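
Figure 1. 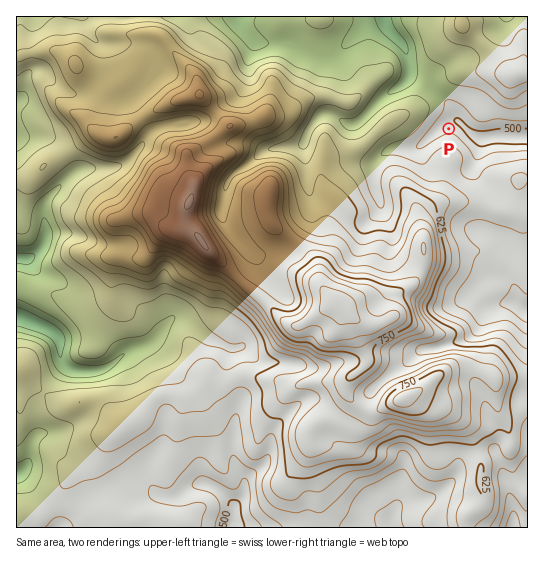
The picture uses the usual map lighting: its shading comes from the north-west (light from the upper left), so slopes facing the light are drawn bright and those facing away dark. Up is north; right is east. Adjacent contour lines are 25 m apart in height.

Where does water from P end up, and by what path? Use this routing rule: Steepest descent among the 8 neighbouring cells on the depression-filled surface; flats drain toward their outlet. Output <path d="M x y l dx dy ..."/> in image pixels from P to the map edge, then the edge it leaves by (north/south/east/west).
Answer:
<path d="M449 129l0-3 4-4 6 0 14 13 6 3 10 0 1-1 37 0"/>
exit: east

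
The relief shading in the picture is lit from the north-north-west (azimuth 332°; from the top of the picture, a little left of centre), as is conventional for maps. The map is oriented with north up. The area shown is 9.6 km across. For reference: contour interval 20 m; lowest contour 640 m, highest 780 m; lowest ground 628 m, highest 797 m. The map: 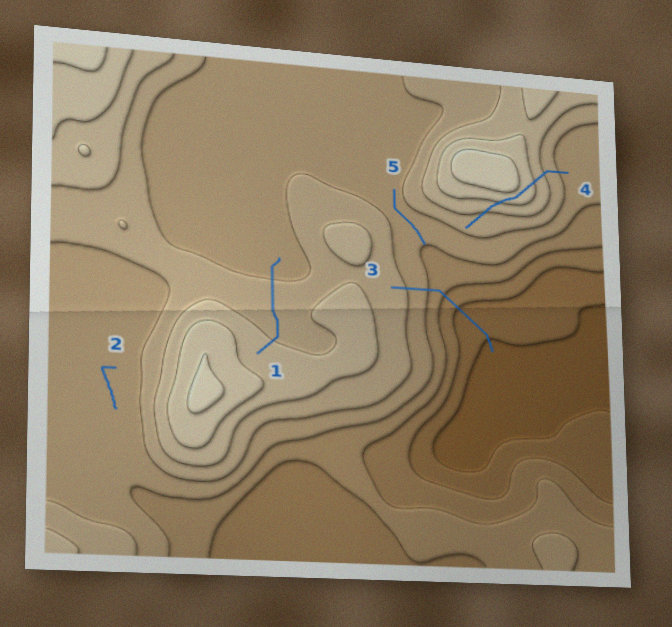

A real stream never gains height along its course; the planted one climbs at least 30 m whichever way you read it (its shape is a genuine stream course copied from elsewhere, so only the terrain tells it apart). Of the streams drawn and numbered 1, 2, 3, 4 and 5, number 4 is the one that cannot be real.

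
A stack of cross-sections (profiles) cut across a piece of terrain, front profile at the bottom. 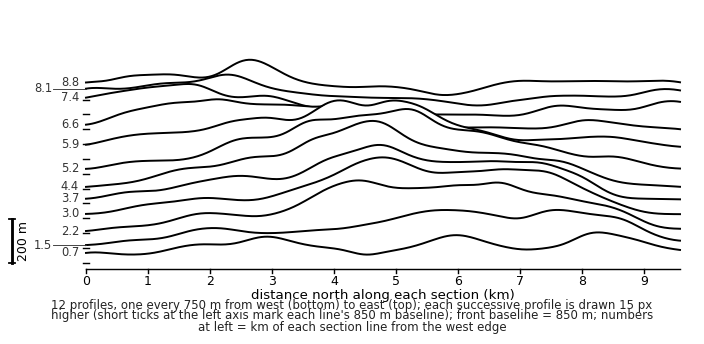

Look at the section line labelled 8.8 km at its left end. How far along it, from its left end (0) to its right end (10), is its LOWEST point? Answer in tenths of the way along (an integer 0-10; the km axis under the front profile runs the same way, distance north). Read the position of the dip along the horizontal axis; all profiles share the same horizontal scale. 6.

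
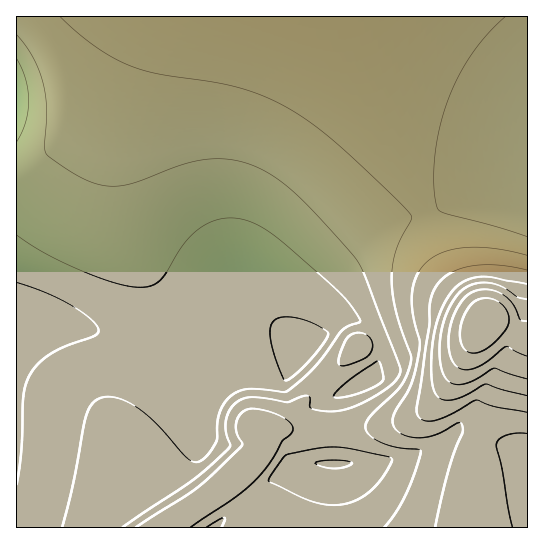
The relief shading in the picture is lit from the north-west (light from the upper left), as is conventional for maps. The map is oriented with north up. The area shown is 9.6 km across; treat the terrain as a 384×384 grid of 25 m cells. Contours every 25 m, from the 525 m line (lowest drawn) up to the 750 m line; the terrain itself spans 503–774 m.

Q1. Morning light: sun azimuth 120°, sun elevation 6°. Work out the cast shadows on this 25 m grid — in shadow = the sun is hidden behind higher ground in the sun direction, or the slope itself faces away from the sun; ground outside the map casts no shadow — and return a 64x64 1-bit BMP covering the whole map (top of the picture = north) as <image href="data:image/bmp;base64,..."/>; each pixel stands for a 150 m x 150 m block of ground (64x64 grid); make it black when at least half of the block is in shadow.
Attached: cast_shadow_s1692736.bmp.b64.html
<image width="64" height="64" href="data:image/bmp;base64,Qk0+AgAAAAAAAD4AAAAoAAAAQAAAAEAAAAABAAEAAAAAAAACAAATCwAAEwsAAAIAAAAAAAAA////AAAAAAAABwAAAAAAAAADwAAAAAAAAAHgAAAAAAAAAHAAAAAAAAAAPAAAAAAAAAAfAAAAAAAAAA+AAAAAAAAAB8AAAAAAAAAD4AAAAAAAAAHwAAAAAAAAAPAAAAAAAAAAQAAAAAAAAABgAAAAAAAAAOAAAAAAAAAA8AAAAAAAAADwAAAAAAAAAHgAH8AAAAAAAGA/4AAAAAAAcB/wAAAAAAA4D/AAAAAAABwH+AAAAAAADgf4AAAAAAAHA/wAAAAAAAeD/gAAAAAAA8P+AAAAAAABw/8AAAAAAAAB/wAAAAAAAAH/gAAAAAAAAf+AAAAAAAAA/8AAAAAAAAD/4AAAAAAAAH/AAAAAAAAAHAAAAAAAAAAAAAAAAAAAAAAAAAAAAAAAAAAAAAAAAAAAAAAAAAAAAAAAAAAAAAAAAAAAAAAAAAAAAAAAAAAAAAAAAAAAAAAAAAAAAAAAAAAAAAAAAAAAAAAAAAAAAAAAAAAAAAAAAAAAAAAAAAAAAAAAAAAAAAAAAAAAAAAAAAAAAAAAAAAAAAAAAAAAAAAAAAAAAAAAAAAAAAAAAAAAAAAAAAAAAAAAAAAAAAAAAAAAAAAAAAAAAAAAAAAAAAAAAAAAAAAAAAAAAAAAAAAAAAAAAAAAAAAAAAAAAAAAAAAAAAAAAAAAAAAAAAAAAAAAAAAAAAAAAAAAAA=="/>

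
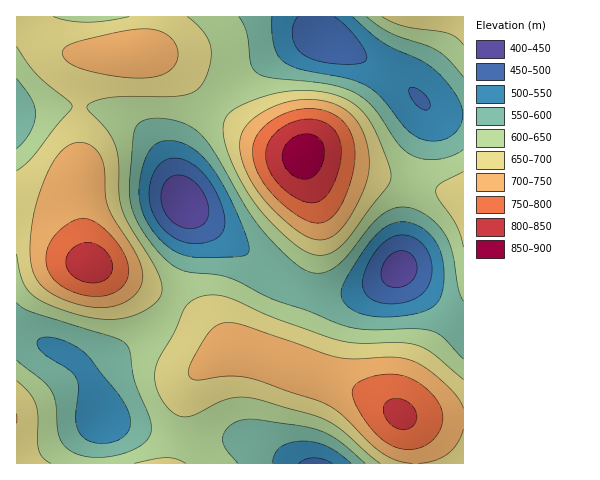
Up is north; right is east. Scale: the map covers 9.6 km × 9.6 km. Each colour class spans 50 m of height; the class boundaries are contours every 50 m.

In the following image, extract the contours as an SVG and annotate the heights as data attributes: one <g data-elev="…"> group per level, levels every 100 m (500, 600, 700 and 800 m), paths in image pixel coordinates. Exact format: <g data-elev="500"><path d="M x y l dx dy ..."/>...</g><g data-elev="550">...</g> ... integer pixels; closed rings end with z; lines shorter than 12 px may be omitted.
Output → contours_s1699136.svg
<g data-elev="500"><path d="M299 463l7-4 8-1 9 1 9 4"/><path d="M385 304l-13-4-8-8-1-11 3-12 9-17 11-12 13-5 13 2 11 7 7 12 2 14-2 13-7 10-10 7-14 3z"/><path d="M188 243l-13-5-11-8-9-12-5-14-1-15 4-15 7-10 9-5 7-1 9 2 8 4 8 7 14 19 9 23 0 15-6 9-14 6z"/><path d="M425 110l-6-3-6-6-4-9 1-4 8 1 9 8 3 9-2 3z"/><path d="M334 17l14 11 13 17 6 11-1 4-2 2-11 2-21-1-17-3-11-5-8-8-3-9 0-12 5-9"/></g><g data-elev="600"><path d="M238 463l-13-16-2-6 0-6 4-6 5-5 9-4 9-1 51 7 20 5 19 10 25 22"/><path d="M463 359l-19-21-12-7-18-2-46 1-19-3-43-17-34-11-42-21-14-3-29-3-14-7-13-11-13-17-10-16-6-14-2-25 4-44 3-11 3-4 6-3 16-2 20 4 16 9 16 18 32 57 15 22 31 32 10 8 10 4 12 1 14-8 12-11 25-32 14-11 8-3 8-1 8 1 9 4 16 12 11 15 5 17 6 34 4 11"/><path d="M17 303l5 5 10 4 81 25 12 6 5 8 5 32 16 38 0 10-2 7-6 6-7 5-24 7-22 1-10-2-9-4-7-6-5-8-3-34-4-12-9-10-26-21"/><path d="M463 150l-10 5-13 4-13 0-11-2-9-4-7-7-26-37-9-9-10-7-26-9-57-6-14-4-4-4-3-6-4-31-8-16"/><path d="M17 78l15 21 4 14-2 10-4 9-6 9-7 8"/><path d="M367 17l12 10 12 6 36 13 11 5 11 9 14 17"/></g><g data-elev="700"><path d="M418 463l17-3 13-7 10-10 5-14"/><path d="M463 408l-6-11-12-13-18-15-15-8-19-4-39 2-18-2-101-34-13 0-9 6-9 10-13 24-3 11 2 4 4 2 7 0 26-4 18 1 15 4 63 22 18 11 28 28 13 11 15 7 16 3"/><path d="M92 307l20 0 17-7 11-12 2-7 1-8-3-9-4-11-22-33-6-13-3-12-1-27-3-11-4-6-6-5-6-3-7-1-9 3-8 7-8 10-8 16-7 21-5 17-3 22 0 19 5 19 4 7 7 6 21 12z"/><path d="M315 239l10 1 8-4 8-7 9-12 10-18 7-18 2-14 0-14-3-13-5-11-6-10-8-8-11-6-11-4-13-2-14 1-24 6-22 13-6 7-4 7-2 8 0 10 3 11 5 13 17 26 29 27 12 8z"/><path d="M123 77l28 0 10-2 8-4 5-5 4-9 0-8-4-8-7-6-8-4-11-2-11 0-57 12-12 4-5 5-1 4 2 5 12 8 20 6z"/></g><g data-elev="800"><path d="M401 430l8-1 5-4 3-6-1-7-4-6-6-5-8-3-7 1-7 6 0 9 7 11z"/><path d="M88 283l9 0 8-3 6-6 2-7-2-8-6-8-8-6-9-2-8 1-7 4-5 7-2 7 1 7 4 6 7 5z"/><path d="M306 202l12 0 10-8 9-18 4-21-1-14-6-11-9-8-13-3-17 2-14 8-11 11-4 13 2 14 9 15 14 13z"/></g>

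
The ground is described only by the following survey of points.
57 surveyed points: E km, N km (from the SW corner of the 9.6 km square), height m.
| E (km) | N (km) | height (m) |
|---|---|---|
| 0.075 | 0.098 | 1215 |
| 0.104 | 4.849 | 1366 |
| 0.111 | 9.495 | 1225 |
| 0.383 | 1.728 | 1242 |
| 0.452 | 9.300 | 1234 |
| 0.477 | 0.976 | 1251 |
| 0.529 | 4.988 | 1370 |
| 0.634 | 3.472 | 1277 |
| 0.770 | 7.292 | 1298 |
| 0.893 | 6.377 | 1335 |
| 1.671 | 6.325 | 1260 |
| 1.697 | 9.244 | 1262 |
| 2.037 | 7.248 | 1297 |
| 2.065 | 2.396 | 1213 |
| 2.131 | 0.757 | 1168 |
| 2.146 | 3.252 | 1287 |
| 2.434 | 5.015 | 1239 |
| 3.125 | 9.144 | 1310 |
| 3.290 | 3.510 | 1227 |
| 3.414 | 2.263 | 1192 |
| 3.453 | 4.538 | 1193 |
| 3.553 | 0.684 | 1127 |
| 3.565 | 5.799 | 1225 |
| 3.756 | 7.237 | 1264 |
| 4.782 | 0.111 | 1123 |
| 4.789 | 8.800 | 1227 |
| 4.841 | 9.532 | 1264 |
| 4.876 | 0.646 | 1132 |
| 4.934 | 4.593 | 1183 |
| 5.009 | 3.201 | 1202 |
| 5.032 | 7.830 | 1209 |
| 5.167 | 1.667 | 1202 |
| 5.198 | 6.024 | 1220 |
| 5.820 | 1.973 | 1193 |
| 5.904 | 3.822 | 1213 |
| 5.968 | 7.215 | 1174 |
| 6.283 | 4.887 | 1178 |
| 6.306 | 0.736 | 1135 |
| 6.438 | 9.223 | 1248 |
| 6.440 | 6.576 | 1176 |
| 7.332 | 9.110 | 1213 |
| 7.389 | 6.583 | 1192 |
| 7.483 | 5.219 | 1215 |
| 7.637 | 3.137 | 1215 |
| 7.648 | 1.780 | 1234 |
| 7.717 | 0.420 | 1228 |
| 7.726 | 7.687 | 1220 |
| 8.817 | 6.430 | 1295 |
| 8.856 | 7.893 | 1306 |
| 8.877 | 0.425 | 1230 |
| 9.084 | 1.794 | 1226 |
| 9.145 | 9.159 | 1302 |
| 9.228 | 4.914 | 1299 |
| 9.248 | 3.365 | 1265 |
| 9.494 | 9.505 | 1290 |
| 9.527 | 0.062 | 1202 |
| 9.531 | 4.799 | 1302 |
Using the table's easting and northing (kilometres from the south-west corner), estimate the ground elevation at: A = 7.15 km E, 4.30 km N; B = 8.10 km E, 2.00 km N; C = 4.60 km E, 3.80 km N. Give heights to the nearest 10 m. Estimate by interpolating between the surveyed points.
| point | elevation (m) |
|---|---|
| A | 1220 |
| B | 1250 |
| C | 1190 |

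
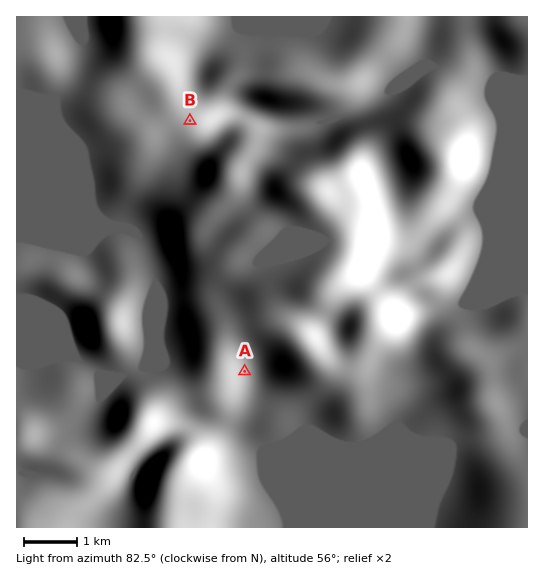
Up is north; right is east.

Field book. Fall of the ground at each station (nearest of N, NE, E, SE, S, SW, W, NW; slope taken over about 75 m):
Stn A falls SE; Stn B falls NE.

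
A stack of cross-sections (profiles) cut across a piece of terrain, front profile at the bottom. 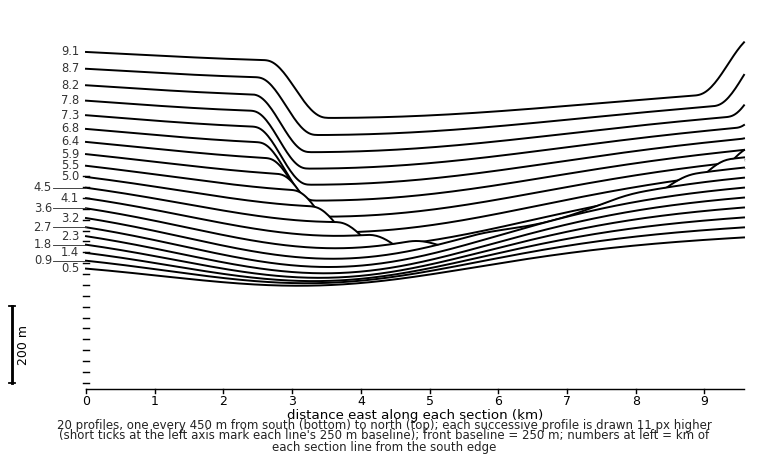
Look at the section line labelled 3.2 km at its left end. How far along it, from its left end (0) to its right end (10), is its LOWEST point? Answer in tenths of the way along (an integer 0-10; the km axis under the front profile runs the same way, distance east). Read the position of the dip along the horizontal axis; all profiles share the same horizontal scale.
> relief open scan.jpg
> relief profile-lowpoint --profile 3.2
4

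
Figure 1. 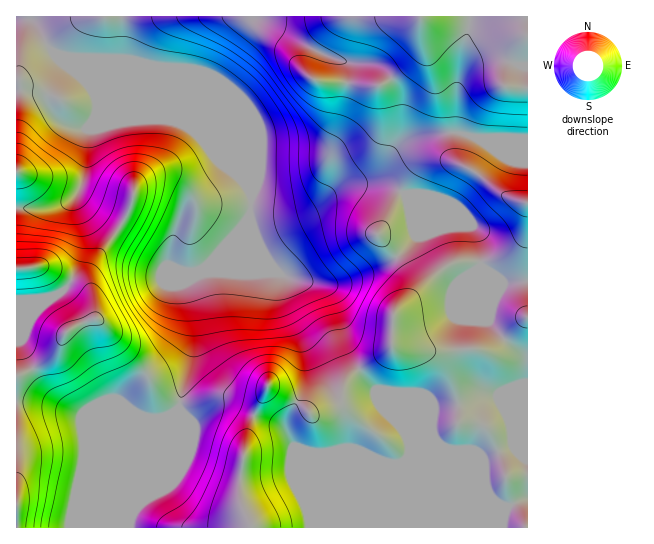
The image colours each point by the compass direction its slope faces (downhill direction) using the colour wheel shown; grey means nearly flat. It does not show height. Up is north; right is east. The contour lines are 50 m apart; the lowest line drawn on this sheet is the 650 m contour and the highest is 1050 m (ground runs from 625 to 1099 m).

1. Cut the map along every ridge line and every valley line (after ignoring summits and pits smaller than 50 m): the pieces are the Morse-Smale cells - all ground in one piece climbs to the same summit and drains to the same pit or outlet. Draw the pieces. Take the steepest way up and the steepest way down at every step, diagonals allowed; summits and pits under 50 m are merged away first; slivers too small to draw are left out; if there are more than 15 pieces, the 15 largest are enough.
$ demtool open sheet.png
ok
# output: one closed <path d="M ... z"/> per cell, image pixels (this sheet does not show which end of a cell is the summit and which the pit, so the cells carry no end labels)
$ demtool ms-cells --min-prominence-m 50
<path d="M527 16l-510 0-1 74 21 1 8 2 3 13 7 11 8 7 11 4 12 0 6-6 4-9 0-16-9-14 8 5 88 36 21 18 7 11 21 18 17 20 3 7-3 15 2 12 9 22 12 19 7 7 11 6 28 5 17 0 51-20 11-7 18-19-7-37-5-8-22-9-35 0 17-3 11-5 25-32 15-7 24-4 24 0 15 6 51-1z"/><path d="M250 217l-38 44-15 10-13 14 5 13 4 23 0 25-2 17-7 19-4 24-7 7-5 12-35 84-4 18 373 1 2-14 4-7-11-4-10-16-37-36-10-6-7-11-34-34-22-9-12-12-18-30-10-40-8-18-11-7-28-5-11-6-11-12-8-14-9-22z"/><path d="M409 199l-2 0 8 39-18 19-16 10-32 13-14 4-16 1 7 3 9 13 8 36 9 22 13 20 12 12 22 9 32 32 4-25 30-3 21-8 11 0 30 35 1-149-27-1-20-15-2-27-8-14z"/><path d="M78 192l-3 10 8 29 0 16-6 20-6 15-9 10-7 4-39 5 0 100 33 3 29 11 63 0 12 4 14-3 13-10 1-13 11-36 1-36-4-23-5-13 11-12-13-2-13-6-4-11-8-9-64-38z"/><path d="M91 85l-2 1 7 11 1 10-9 24-1 31-3 16-5 13 1 4 17 14 60 36 8 9 4 11 18 7 7 0 9-4 9-7 37-44 3-16-3-10-14-17-24-21-7-11-13-13-16-9z"/><path d="M29 401l-13 1 0 125 113 1 4-19 40-95-14 5-18-4-63 0-24-10z"/><path d="M462 133l-24 0-32 7-13 10-10 17-9 9-11 5-18 4 41 0 13 6 8 8 14 6 50 20 8 14 2 27 22 17 24-2 1-142-18-2-33 2z"/><path d="M497 396l-11 0-21 8-30 3-3 24 5 11 13 9 37 36 5 11 5 5 11 4-4 7-1 13 24 1 1-97z"/><path d="M37 91l-21 0 1 117 34 0 16-5 10-9 8-23 3-40 3-6-10 4-18-5-12-13-6-17z"/><path d="M75 196l-8 7-16 5-35 1 1 91 28-1 10-3 7-4 9-10 6-15 6-20 0-16-7-22z"/>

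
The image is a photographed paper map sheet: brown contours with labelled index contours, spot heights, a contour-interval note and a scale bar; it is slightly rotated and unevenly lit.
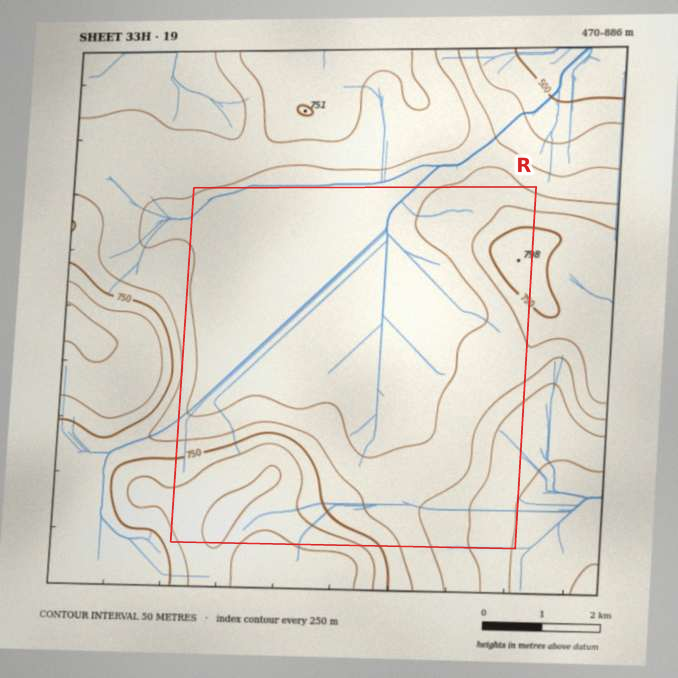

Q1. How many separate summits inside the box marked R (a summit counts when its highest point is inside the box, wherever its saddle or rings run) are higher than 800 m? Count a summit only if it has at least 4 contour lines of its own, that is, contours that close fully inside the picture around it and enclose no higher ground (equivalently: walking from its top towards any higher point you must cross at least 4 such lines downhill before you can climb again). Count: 0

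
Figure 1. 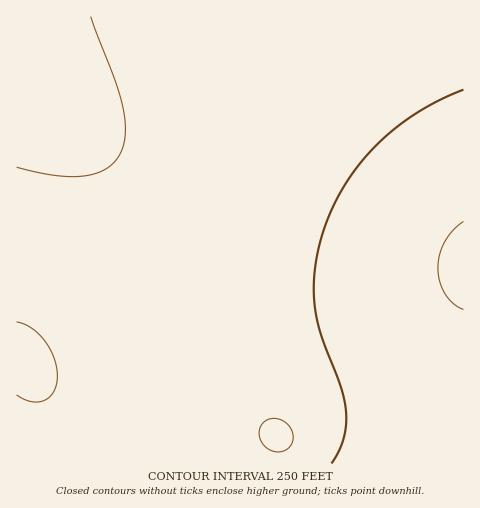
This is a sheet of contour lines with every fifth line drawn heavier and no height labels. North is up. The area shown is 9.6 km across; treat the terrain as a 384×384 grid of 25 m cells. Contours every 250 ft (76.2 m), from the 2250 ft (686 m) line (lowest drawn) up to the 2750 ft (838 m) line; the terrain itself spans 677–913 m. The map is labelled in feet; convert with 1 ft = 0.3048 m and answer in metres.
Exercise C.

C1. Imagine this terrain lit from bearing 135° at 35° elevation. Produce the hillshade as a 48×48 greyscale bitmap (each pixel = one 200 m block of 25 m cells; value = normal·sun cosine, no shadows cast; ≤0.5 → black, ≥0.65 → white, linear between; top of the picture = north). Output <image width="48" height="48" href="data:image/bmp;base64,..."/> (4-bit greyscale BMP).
<image width="48" height="48" href="data:image/bmp;base64,Qk32BAAAAAAAAHYAAAAoAAAAMAAAADAAAAABAAQAAAAAAIAEAAATCwAAEwsAABAAAAAAAAAAAAAAABEREQAiIiIAMzMzAERERABVVVUAZmZmAHd3dwCIiIgAmZmZAKqqqgC7u7sAzMzMAN3d3QDu7u4A////AIiJmYiIiIiIiIh3d3iave7t3LuqmZiIiIiZmZiIiIiIiId3d3eJvN3dzLuqmZiIiImZmZmIiIiIh3d3ZmZom8zMy7qqmYiIiJmaqpmYiIiId3d2ZVVWeau7u6qpmYiIiJmquqmYiIiId3dmZVRFaJqqqqqZmIiHeJq7u6mYiIiHd3dmVURFZ4maqqmZmIh3d5rMy6qYiIiHd3dmZVRVZ3iZmZmZiId2ZqvNy6qYiIiHd3dmZVVVZ3iJmZmYiId2VZvdy6mYiIiHd3d2ZmVmZ3iImZmYiIdmVJrMy6mYiIiHd3d3ZmZmd3iIiZiIiIdmVIm7uqmIiIiId3d3dmZ3d4iIiIiIiId2VGeaqpmIiIiId3d3d3d3eIiIiIiIiId2VFaJmZiIiIiIh3d3d3d3iIiIiIiIiId2ZVZ4mYiIiIiIiHd3d3d4iIiIiIiIiId3ZlZ4iIiIiIiIiIiIiIiIiIiImZmIiIh3dmZ4iIiIiIiIiIiIiIiIiIiJmZmYiIiHd2d4iIiIiIiIiIiIiIiIiImZmZmZiIiHd3d4iIiIiIiIiIiIiIiIiJmZmZmZmIiId3eIiIiIiIiIiIiIiIiIiJmZmZmZmZiIh3iIiIiIiIiIiIiIiIiIiZmZmZmZmZmIiIiIiIiIiIiIiIiIiIiImZmZmZmZmZmYiIiIiIiIiIiIiIiIiIiJmZmZmZmZmZmZiIiIiIiIiIiIiIiIiIiJmZmZmZqqqZmZmYiIiIiIiIiIiIiIiIiJmZmZmaqqqqmZmYiIiIiIiIiIiIiIiIiZmZmZmqqqqqqZmYiIiIiIiIiIiIiIiIiZmZmZmqqqqqqqmYiIiIiIiIiIiIiIiIiZmZmZmqqqqqqqqYiIiIiImZiIiIiIiIiJmZmZmqqqqqqqqoiIiImZmZmYiIiIiIiJmZmZmqqqqqqqqoiIiZmZmZmYiIiIiIiJmZmZmqqqqqqqqoiImZmZmZmZiIiIiIiImZmZmaqqqqqqqoiZmZmZmZmYiIiIiIiImZmZmaqqqqqqqomZmZmZmZmYiIiIiIiIiZmZmZqqqqqqqomZmqqpmZmYiIiIiIiIiZmZmZmqqqqqqpmZqqqpmZmIiIiIiIiIiJmZmZmaqqqqqpmaqqqpmZmIiIiIiIiIiImZmZmZmqqqqpmqqqqZmZiIiIiIiIiIiIiZmZmZmZqqqpmqqqqZmYiIiIiIiIiIiIiJmZmZmZmZmZmqqqmZmIiIiIiIiIiIiIiImZmZmZmZmZmZmZmZiIiIiIiIiIiIiIiIiZmZmZmZmZiZmZmIiIiIiIiIiIiIiIiIiJmZmZmZmYiIiIiIiIiIiIiIiIiIiIiIiIiZmZmZmXd4iIiIiIiIiIiIiIiIiIiIiIiImZmZmXd3iIiIiIiIiIiIiIiIiIiIiIiIiJmZmXd3iIiIiIiIiIiIiIiIiIiIiIiIiIiIiHd3iIiIiIiIiIiIiIiIiIiIiIiIiIiIiHd3iIiIiIiIiIiIiIiIiIiIiIiIiIiIiHd3iIiIiIiIiIiIiIiIiIiIiIiIiIiIiA=="/>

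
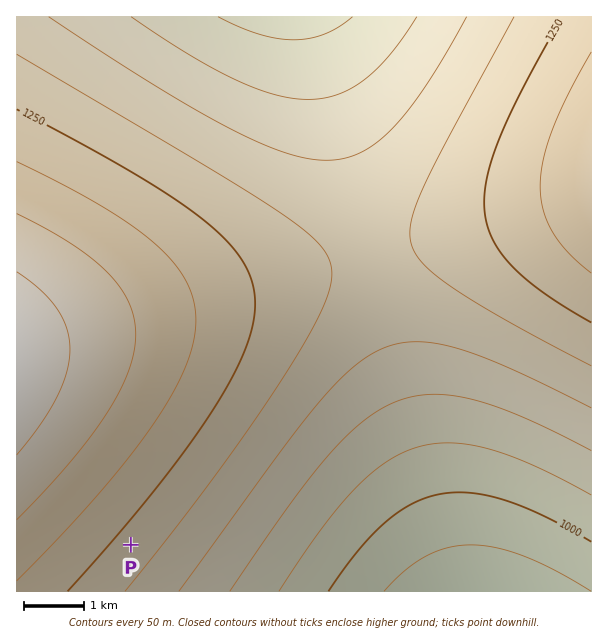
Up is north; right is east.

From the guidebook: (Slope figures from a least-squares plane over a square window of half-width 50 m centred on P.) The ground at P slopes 4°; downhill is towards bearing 130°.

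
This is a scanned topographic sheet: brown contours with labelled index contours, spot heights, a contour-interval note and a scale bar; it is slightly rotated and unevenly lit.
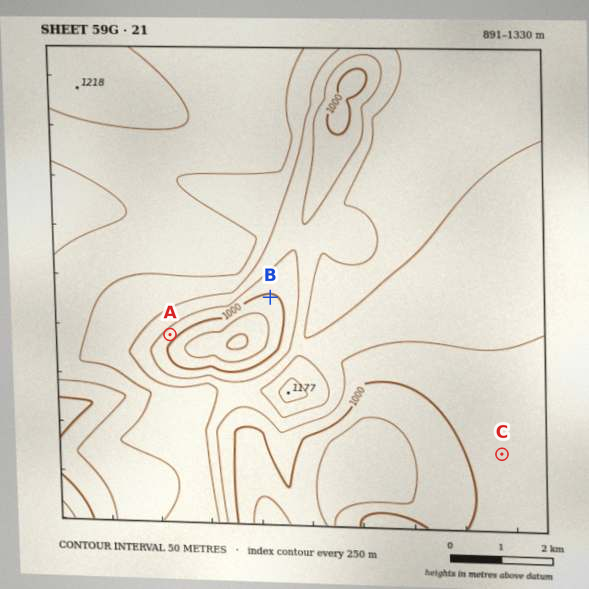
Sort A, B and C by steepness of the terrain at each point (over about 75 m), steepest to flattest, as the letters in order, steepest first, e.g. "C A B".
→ A B C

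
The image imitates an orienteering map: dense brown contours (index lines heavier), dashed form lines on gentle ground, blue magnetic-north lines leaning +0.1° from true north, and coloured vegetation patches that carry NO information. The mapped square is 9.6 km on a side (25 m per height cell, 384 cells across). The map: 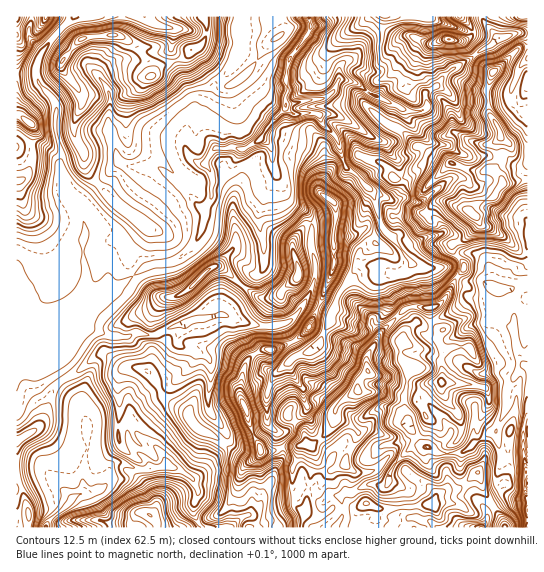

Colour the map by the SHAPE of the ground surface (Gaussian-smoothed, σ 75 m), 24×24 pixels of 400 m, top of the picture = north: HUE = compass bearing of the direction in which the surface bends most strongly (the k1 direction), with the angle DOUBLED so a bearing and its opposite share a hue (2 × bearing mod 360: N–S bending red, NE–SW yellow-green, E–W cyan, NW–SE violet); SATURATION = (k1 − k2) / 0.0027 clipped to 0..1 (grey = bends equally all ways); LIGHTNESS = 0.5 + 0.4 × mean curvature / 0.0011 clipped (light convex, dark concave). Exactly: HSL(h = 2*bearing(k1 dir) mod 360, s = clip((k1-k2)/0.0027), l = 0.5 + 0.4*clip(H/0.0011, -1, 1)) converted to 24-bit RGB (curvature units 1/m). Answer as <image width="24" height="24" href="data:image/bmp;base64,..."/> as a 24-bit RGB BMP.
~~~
<image width="24" height="24" href="data:image/bmp;base64,Qk32BgAAAAAAADYAAAAoAAAAGAAAABgAAAABABgAAAAAAMAGAAATCwAAEwsAAAAAAAAAAAAA2sOIDzp7TdfMb3XYjGfSxaLQpcmRVqqlZCWZ2V95R51hcFaNdTp9uteJcmyQZGSTkJZydXyamlmAsodRjkJaMHbDcPCpbQDepsVwgk6MT39HSWs1MW46oate05qftne1KzVgqlRYuJZ0R294w1HKp652iX5kSYhgdsBfe06JmFaNv4+9hnKxlVxUccRFcACGpLlSfGp9hoCJe3qJVXdxYZI2aYswhjMudkA8Qlts55CTV40zGblYoYdceJ1md7eqnFfBLX+Mk8atXEaXdF254K6rO0aEHQC1p4xOV31ad4SBdm6DrVGDcbKRkVuVfl95l5BzQJiLdC+X+tfRAS/f0qygUpZ6uKBhPmdFysNUYYVAb2g+qJ0zYrA3wkS/YQC0y4DNg5i2XHODY2R9wbhpg2iDgl5+gG+Mlsm2UTapwkodN/olGkZh2sZq0W+SU6uVnYjESbekjDeHgKxyuqVgQ59mQIB9PgnVYIFes5J+W1p4blt2tLlcbVp+d3+Ug7G2krNoYBRo2/7NCxSA2rm9HEZ815Kby1tlc5EoSnU5QkmYr1tWhcd6jjmNMs6Jmy62cYiEonh6j2B8U0h2qbiGYGWAeKV9W4Z8t2x9FRat8frRGxlsXr9lfSaqWqqr3oO64qS0R4bCNF6otoPEs27EaqjVY1HXXlCffn96cH9xmGqlVEyxiq+jh4q1iaOYbXuUlZBfGz9W9s6vjyorDU0dRb1bUEdqh0yN+ejJZD6tQzNqjKtFlHxVtMk1fzmIdGWHf4B/fn9/bn58Zp+WYqNbg3pVq4xyfmF2iWiHPpukW8if49D74pj/pLUNJVZXVcfB+c2/WTOScVOHgatrW5y1nNiObk59hXCJgX5/foB9fYCAZ391rlmkrUx7r65HTnU+aH9faIdfWmcuY1MFGC4F/8zWCGCSZ0cxj9ZM8mHKQoKAerFKgLljmWg8f2t/gneCgH2Bg39/eoB8eIF6Wn1wdlOr2ZbP4pTcNYRMX3BbdkZ6ppjW3KynADMi/305MbrEWM+SaT6uwajw4LP2RcszkVVweHSEh3uIf3yAgoJ/hIGAf3uDdoB4RYNpQb1DeDfF/8zuOWyFYN+wLHV+63G1Eaf//7CZDWhHcmlMQXI4aX85LVcx/XCDUI9xe21xhoFrf395foN8gYN/gXmEfXuBi351dn9ZOG41IJg++rHbmVRsOE51r6o0/Iky/7A3I3K+fWBvbZpwekJeeCoeNuwAs0NbdFtYb55fgoNhZ4pneIF9eHmCg3mBh2RtgJ+JgpeaSXlydno9z8WcOjN/cOPR2xe8/vtymDbRSrezjziJhThgJ9pWyFBluUI/V9WmTpO9f6+XbJKjcXGGfnB8imBngLOke4aVind+X2SGVHCPvcmCT1aCOXBbxx5W8eMkSdc3RD6tfzbHj37OsHvMaVymtOG8jKE/SEhjmbN2VWx1fmV7hl5yhrKZgXZygnd4h3p6lHhoSoiQtI1ubnB6SkxtqhvEzP/hxn/eUxdigXgpWZoqKt89hcjArVyE34+kOkxowZeVTGeJh0SEdr5yZ4d3gG9ygX13d4qBdp+aUU6ZmHpxeImGT0d6Keqx7bxvSg4mmiNynNTYNXiw32+mPLY3dlq3p72DcE66tZxpcECRRkSio7+XYlKBhZR1eYeFiYV1mnhYO545VZImv1++iGKYSIRXt85jigPhreDqlC2jsnRnP5yM2VdAk1k+sYxVRZ+0rtFSFGO/1s5mdoRUcVJ7i5lwd3tzeXaAk3h/kHKktoetFW1UjJW6jajCxye/HfA6Vg0OLss7QcKWeEPHgsvduiSfv+eXUT6fpeDEaxqPxnhIsZR8RzaEn4tOVn9GXn1hdXx3gn95iot+tnR5Em8/nZEppzWTnDSKt+vbuiwuiYMhK1kqsGAawHFnp+BvdEVmtLRJYhxNccpxj7u3YimQxpuyto2WTYNxUnhTb5CMkod5naSBHw+N0JxxL5pFNalsxCsSsTqcqcSDKpZ7WC6Jz6d51ck7TmaVbLgicDjToN18YTdNXJWPeKKDxJy0tlbGh6RxPY1nc2uUpo58Ajl2zZ+erod7MXGJpV20pnhsn2VnmotXFVYhK7ut+dLnJIKZ2qFkBEMy9avIaFG9XquScce0f6HAW0u/4rXSYZevUV9/n3yE3VpFAHZq2IislFhvQXdms4KgcXa32qH5xcf4AMVOF1AP+FnD2h3pef2FBHtC3JER96QqpmovczYyhzIs18hIlrhbTVB6e4d5wqmLACp4waY/wnCYe7vGOq+Ge90wHF8W8hMA4M9JjDKgfMIY"/>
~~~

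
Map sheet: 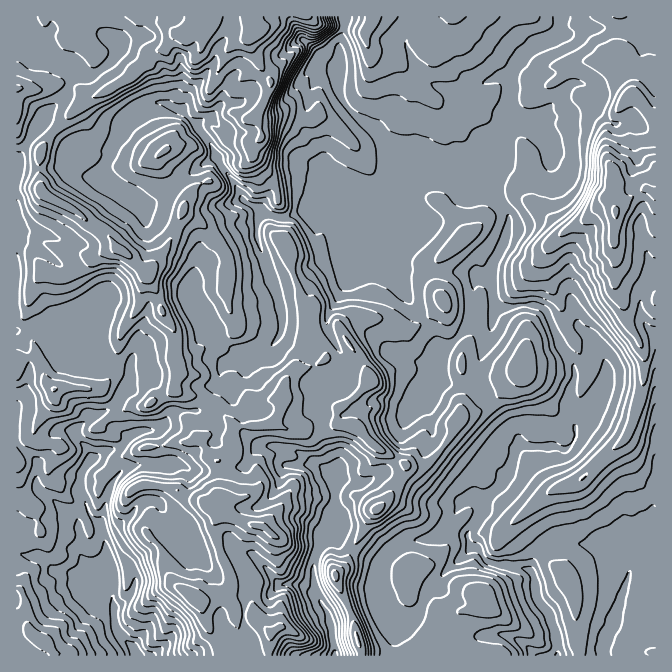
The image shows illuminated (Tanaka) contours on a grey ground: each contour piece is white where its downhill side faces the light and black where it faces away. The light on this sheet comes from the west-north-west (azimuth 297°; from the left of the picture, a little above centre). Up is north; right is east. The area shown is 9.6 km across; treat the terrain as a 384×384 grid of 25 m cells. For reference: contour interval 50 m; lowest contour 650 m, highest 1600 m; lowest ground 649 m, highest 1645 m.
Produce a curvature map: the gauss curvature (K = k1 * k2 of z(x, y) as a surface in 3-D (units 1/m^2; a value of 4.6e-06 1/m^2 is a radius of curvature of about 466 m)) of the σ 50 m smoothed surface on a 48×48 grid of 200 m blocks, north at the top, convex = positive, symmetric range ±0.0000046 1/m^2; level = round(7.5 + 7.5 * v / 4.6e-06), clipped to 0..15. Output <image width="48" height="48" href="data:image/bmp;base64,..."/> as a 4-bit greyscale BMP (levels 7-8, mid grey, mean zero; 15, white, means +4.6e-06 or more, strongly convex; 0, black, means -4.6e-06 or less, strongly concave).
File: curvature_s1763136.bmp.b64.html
<image width="48" height="48" href="data:image/bmp;base64,Qk32BAAAAAAAAHYAAAAoAAAAMAAAADAAAAABAAQAAAAAAIAEAAATCwAAEwsAABAAAAAAAAAAAAAAABEREQAiIiIAMzMzAERERABVVVUAZmZmAHd3dwCIiIgAmZmZAKqqqgC7u7sAzMzMAN3d3QDu7u4A////AHlnt3mah3hnd1L2JrWCaHeHd8t3d3hpiGqXiHhViZV4eJdfkW94h3d3dld6iIiHd3eKd2SXlqZ4hnqofGaIiIh3d5d4aHeId3eGeHqHpod4dmdoiBGYd3d3eZh2h4eHd3d4h4RVSI5mdnjIpxiHh3d3mYiWh4d3iJh4iHqcfId2iKYIP5qHh3h4m3d5iId3iIiHeIh4doiHeGiYX+iHiZg4aXa4iId4eGhod3d3V4iHh2ZnBECYeYd4Q4dUiHd4d3iHeHd5V4h3eI73ZoV4d3iJm5d3h3iHiIiHiZeOh3h4iYmHp5UHiHdoSIeIh3h4eIZ3c4cHh3h5N4VXeZfud2d6eXd4h3d4eHl3aEqZl1i3eHeYdnPOd5l4h4h3d3d4eEp5uJX6N3aJeZWZdneHR4eHhnd4iJeId4eHZ4RoeWw0eKeJeIZ4R3h3eYh2d5eId7lneodzWpmYhnmFmKhIDzeId4eXeHd3aEded4RfZJRoiId2iLivRXd4h4hniYdoh3lme4d2l4l3dYeXdWc42IhXiHiIh4h4iXdXeHZ4aHd4h4h3d3lZmHadeIh3eHiHeIZae1Y9ykh3h4Z4d3Z5iIiLVXiGaIeHeJnYaaZ4ZZVniHinh3ZEeId1h2iHaIeIeGeYaXeHh2iJeIiJh4f9WHeFd3iYhneJZqV4iId4iLeIiHh3d3eWR3d6d4mYh4eKVnd4iISIeXd4h4l2indrh3h6d3iHdniYdoh4iHmIhXh0d3iHd4h4iIhneIiImYiHqVeHiHh5hYeIx3eHZ9d3d3hmeIiYZ3h4Z4d3h3d3uoiId3eHcXaId1eniGeld3d3eWiHd4l1KJeHd4eHx5h3iHrHd1WJWHeIeoeIiJqVKad5eHd2iKd3iHqXd3mGiYiXh5mIZqx8qYh4h3hmd4d3d3Rnh3iHd4h3d4l3ekdSh3eHh3d3h4eHd3d4h2l4iHd4d2eHeGu2ZniHiIiZZ4eHd3eId3iJeHioh5d4iGd7h3h3eH3nd4h3iIiJl4iIh3eHd4aIdndohlR3hzY3d4d3eIh3iHmFZGh3t4Z4iHh3h/eGktkah3d4d3h4eFh3eWaamE93iHeHeHVX6Gt3iIeHd3h4eHiHiZpmJ06JiId3dlX8FHR3d3d4d3d3eHd4iKaHaJBpiHdph2dQy0WHh3d3eIeHh3d4iJfJh5+ph3d5qXmefIjIiHh3iHd3d3d3iHnHeBdJh3d4i4wHaviHiHh3d4iIiHiHh2d3h6lEhnh3ebyHhVdmhnh3h3iIeHiHd4VZdqiIh4h3djJ3fnVUl3eHh4iHeHd4eHcol0mIh3eIiKelWCiGmHd3h3h3eHeHd4iadrh2Z6d4h4blmWyod3d4d3d3iIeIh4ho2Hd3eHe3d3Roh2yKeId3d4eIh3d4d4d1R3h3h3iFWV9Fp1h4mIiHd3h4h3d4d3eIeIiIeIeIRYaIVlZktriHd4h4h4h3iHiIiHd4d4iIp7eGe7d9dxuZiHd4h3iHeHd3d4iHh3d4Z4eHd4gI+Ulnd4eIeHeId3iHeA=="/>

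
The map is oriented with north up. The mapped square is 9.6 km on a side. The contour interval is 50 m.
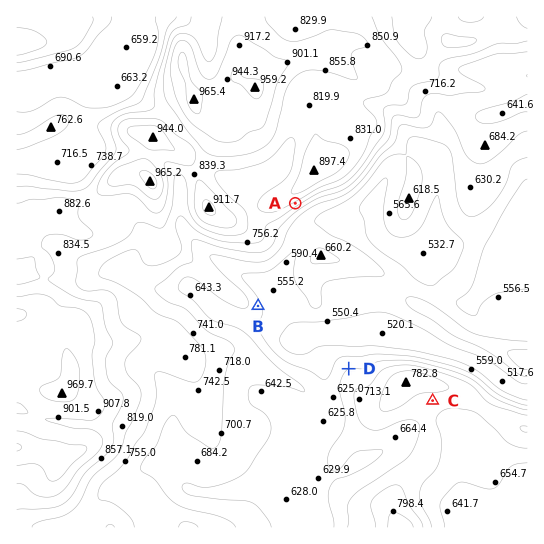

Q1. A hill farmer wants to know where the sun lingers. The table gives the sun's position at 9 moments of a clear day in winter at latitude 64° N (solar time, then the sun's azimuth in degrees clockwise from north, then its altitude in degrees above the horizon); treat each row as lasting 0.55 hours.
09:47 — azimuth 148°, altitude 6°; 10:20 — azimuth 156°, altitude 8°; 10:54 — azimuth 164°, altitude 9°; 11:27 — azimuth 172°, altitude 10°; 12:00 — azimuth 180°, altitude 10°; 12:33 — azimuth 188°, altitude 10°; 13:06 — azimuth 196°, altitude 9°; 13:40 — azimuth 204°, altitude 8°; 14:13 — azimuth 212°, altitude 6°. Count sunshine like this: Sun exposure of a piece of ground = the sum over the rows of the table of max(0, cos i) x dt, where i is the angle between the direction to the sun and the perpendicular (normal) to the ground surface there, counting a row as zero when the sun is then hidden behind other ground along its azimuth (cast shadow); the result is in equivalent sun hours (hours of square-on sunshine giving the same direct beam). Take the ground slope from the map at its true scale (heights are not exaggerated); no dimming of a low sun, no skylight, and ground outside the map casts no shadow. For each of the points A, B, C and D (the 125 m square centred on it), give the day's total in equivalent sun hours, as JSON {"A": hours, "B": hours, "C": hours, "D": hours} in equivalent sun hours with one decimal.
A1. {"A": 2.6, "B": 0.5, "C": 1.3, "D": 0.1}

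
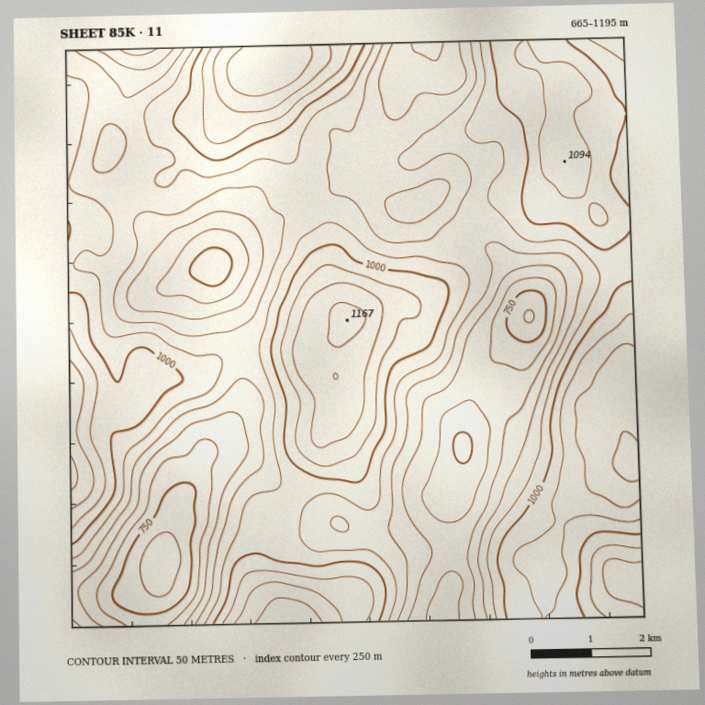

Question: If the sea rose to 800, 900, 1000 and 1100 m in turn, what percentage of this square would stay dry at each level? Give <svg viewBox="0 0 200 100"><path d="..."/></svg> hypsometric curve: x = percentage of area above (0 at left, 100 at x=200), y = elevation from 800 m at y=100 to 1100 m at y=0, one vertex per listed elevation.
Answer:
<svg viewBox="0 0 200 100"><path d="M182 100l-48-33-69-34-47-33"/></svg>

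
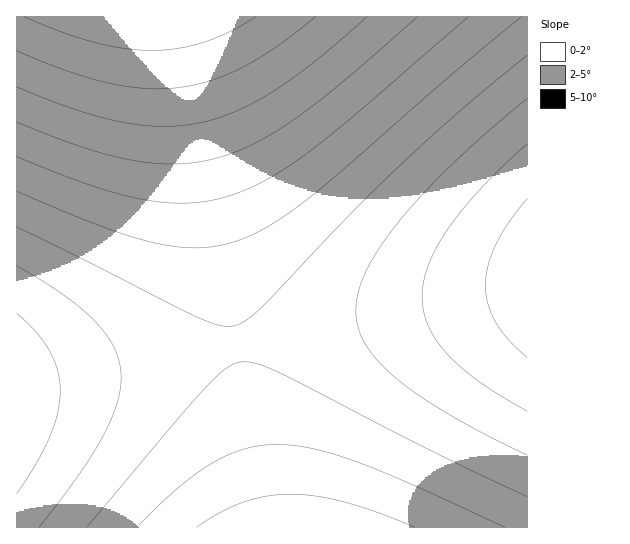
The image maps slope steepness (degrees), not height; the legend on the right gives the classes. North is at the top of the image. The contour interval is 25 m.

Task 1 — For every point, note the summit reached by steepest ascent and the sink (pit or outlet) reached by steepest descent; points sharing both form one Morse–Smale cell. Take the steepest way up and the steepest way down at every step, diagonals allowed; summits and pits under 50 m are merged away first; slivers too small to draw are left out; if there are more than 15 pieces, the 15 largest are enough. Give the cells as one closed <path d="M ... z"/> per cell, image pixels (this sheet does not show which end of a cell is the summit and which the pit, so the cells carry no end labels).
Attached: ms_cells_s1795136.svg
<path d="M527 16l-351 1 61 327 291-54z"/><path d="M175 16l-159 1 1 367 219-41-56-310z"/><path d="M527 291l-290 53 32 182 2 2 256 0z"/><path d="M235 344l-218 40-1 143 254 1-31-175z"/>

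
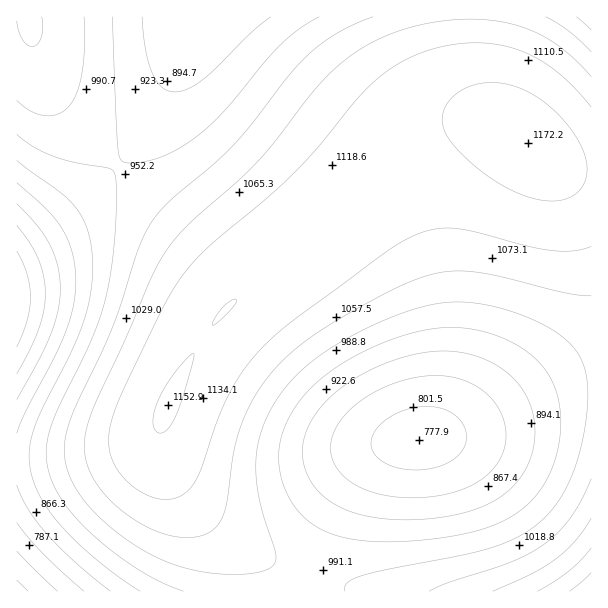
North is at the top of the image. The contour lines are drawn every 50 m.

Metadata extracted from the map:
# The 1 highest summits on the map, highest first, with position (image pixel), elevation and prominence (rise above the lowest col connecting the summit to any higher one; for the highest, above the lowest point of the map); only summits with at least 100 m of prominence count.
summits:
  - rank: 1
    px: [528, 143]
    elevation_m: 1172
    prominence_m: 167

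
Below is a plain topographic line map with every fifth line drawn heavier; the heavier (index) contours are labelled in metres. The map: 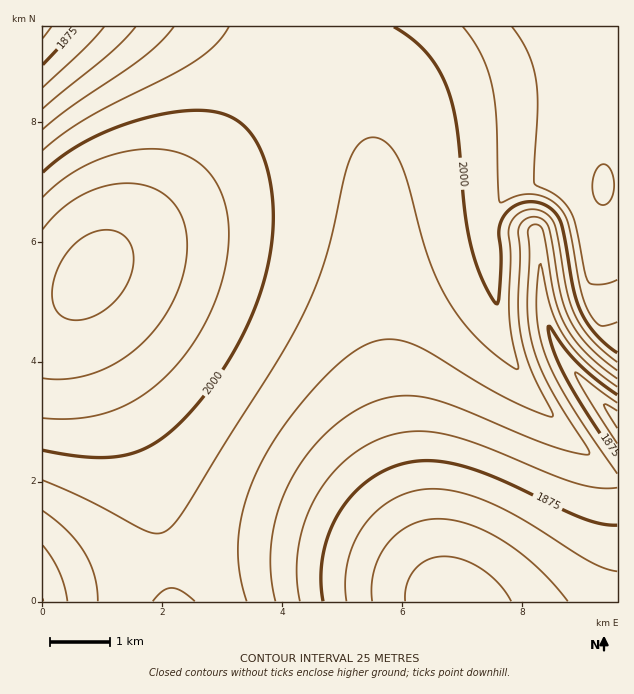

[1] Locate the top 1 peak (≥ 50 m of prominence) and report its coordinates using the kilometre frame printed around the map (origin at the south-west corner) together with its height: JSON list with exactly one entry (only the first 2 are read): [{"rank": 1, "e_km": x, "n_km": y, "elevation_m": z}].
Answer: [{"rank": 1, "e_km": 0.84, "n_km": 5.49, "elevation_m": 2082}]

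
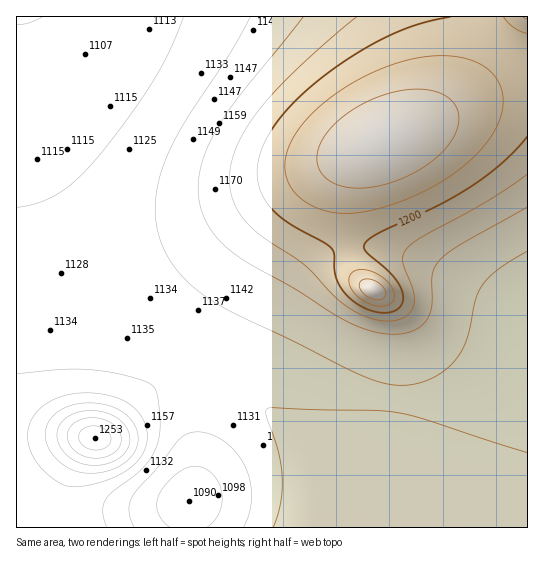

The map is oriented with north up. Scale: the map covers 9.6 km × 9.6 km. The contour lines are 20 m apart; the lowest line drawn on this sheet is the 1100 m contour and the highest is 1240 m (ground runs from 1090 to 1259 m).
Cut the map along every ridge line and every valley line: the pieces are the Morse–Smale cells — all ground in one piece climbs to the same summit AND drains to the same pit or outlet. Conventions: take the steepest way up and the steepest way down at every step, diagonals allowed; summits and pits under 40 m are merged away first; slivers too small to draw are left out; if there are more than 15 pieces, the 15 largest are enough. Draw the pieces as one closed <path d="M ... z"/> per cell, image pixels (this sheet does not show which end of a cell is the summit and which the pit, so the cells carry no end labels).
<path d="M527 16l-507 1 5 113 11 48 16 40 17 29 30 36 42 32 40 21 8 7 6 11 1 121-8 28 1 25 339-1-1-168-28 20-26 12-39 8-35 0-50-10-101-31 9-2 10-10 24-52 13-20 22-19 24-8 23 0 29 6 29 12 70 36 27 8z"/><path d="M19 16l-3 1 0 510 171 1 1-25 8-28-1-121-6-11-8-7-40-21-42-32-30-36-17-29-16-40-11-48z"/><path d="M373 247l-30 1-12 4-13 8-14 14-13 20-24 52-10 10-9 2 101 31 50 10 35 0 39-8 26-12 29-21-1-49-38-13-70-36-17-7z"/>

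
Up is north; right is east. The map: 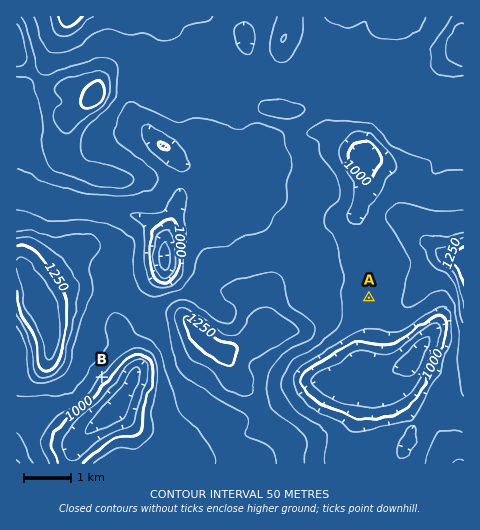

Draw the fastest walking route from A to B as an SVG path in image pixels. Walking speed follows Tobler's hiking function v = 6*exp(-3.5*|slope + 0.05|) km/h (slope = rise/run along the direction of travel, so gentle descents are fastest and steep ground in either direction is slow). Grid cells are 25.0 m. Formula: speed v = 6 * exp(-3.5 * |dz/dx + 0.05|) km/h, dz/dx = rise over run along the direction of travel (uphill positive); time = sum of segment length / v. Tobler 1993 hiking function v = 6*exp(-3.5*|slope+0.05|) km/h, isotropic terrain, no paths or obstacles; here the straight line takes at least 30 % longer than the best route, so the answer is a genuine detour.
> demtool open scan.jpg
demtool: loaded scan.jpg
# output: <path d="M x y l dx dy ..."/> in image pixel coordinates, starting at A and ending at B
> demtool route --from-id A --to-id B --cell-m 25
<path d="M369 298l-163 0-3 1-28 0-7 3-56 56-7 14-2 3-1 2"/>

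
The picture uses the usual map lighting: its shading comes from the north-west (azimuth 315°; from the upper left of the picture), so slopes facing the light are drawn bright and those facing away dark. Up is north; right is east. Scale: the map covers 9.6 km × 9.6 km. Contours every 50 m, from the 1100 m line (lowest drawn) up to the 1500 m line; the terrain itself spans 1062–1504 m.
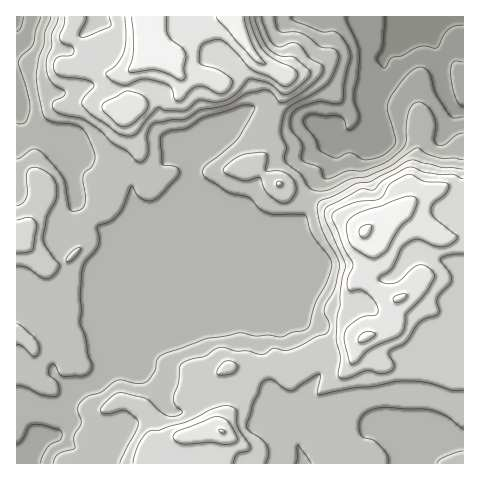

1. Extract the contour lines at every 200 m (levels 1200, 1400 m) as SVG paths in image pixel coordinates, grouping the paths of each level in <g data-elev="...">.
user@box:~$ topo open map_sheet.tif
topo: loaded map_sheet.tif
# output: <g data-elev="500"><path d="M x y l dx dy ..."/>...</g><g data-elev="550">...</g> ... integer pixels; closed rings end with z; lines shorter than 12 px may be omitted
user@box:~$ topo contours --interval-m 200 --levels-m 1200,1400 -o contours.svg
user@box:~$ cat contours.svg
<g data-elev="1200"><path d="M17 444l5-4 6-13 4-2 13 0 16 6 1 3-1 5-13 8-6 9-1 7"/><path d="M463 133l-7 2-12 10-7 0-3-5 2-15-3-10-8-11-8-2-6 4-3 7-3 32-13 13-9 6-18 6-17 1-18 7-5 0-5-10-15-6-4-3 1-14-11-15 0-12 4-8 11-5 14-4 16 3 6-2 3-21 5-22 0-6-6-12-8-9-16-1-25-10-4-4"/><path d="M40 17l-7 28-12 11-2 5-1 3 10 31 2 13-4 14-4 2-5 0"/></g><g data-elev="1400"><path d="M181 444l29-2 18 2 7-2 2-3-9-18-6-4-6 0-40 15-3 3 1 4z"/><path d="M352 364l5-2 13-13 30-14 4-7 2-14 20-21 8-15 0-4-3-4-6-4-5-1-7 3-16 14-8 2-8-3-2-3 13-9 10-21 8-6 7-3 18 7 10 0 8-3 4-5-1-3-21-17-4-7 3-8 13-12 2-4-2-4-22-2-13-6-5-1-16 9-7 12-5 4-25 4-16 6-6 5 0 6 11 25 10 19-6 15 1 10 2 2 10-1 5 2 9 8 4 9 0 4-2 2-16 3-11 8-3 4-2 12 5 19z"/><path d="M121 126l5 0 6-2 14-13 2-8-4-7-7-3-11-2-23 13-1 4 1 3z"/><path d="M125 17l1 22-2 13-7 12-11 9 1 3 6 6 11 3 20-6 21 4 6 5 3 10 5 3 4-2 7-9 7-4 7 1 17 7 5-2 5-4 1-6-2-5-12-7-15-4-4-4 1-11 1-5 5-4 9-2 6 0 4 2 26 27 19 8 13 9 5 0 7-5 3-6-3-5-23-12-10-10-8-16-4-15"/></g>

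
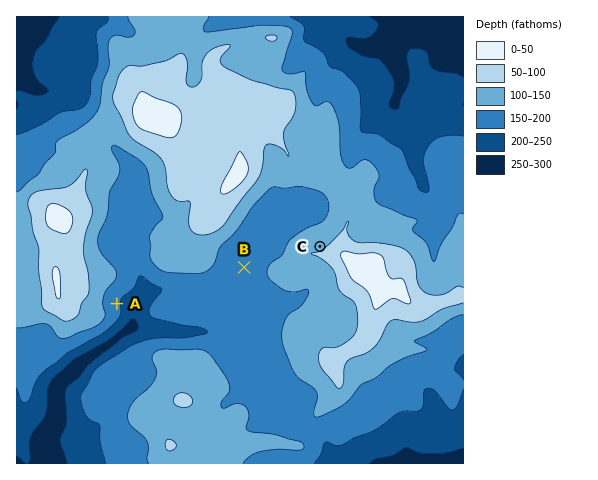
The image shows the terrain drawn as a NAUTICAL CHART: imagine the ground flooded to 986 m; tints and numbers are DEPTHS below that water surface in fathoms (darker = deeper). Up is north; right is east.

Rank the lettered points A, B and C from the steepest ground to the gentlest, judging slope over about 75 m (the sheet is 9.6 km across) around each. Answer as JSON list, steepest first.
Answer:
["A", "C", "B"]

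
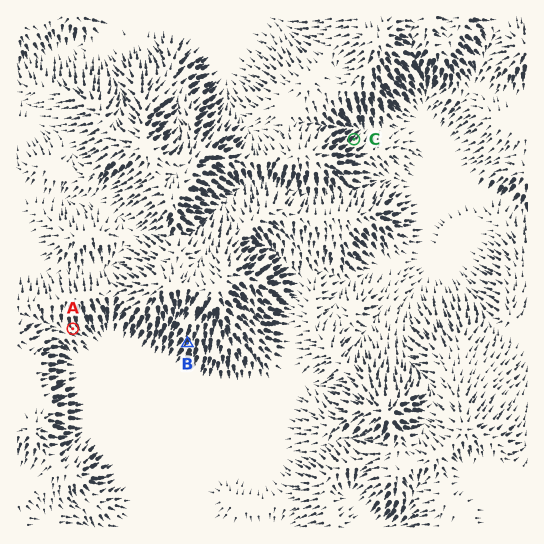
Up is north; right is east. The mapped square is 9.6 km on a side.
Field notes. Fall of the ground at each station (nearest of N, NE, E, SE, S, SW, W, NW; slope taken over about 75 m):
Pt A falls SE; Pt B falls SW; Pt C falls NE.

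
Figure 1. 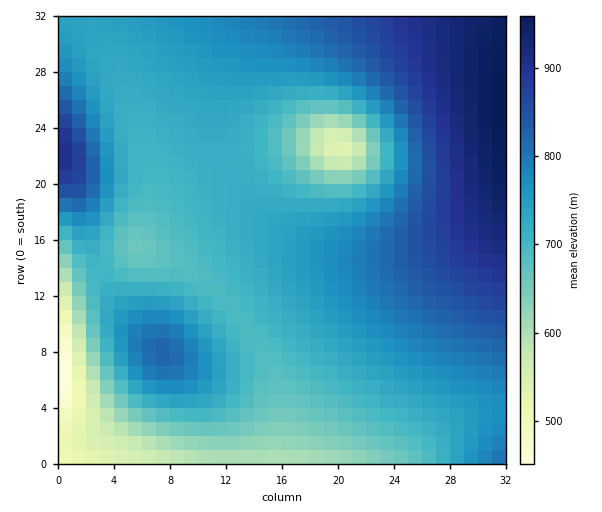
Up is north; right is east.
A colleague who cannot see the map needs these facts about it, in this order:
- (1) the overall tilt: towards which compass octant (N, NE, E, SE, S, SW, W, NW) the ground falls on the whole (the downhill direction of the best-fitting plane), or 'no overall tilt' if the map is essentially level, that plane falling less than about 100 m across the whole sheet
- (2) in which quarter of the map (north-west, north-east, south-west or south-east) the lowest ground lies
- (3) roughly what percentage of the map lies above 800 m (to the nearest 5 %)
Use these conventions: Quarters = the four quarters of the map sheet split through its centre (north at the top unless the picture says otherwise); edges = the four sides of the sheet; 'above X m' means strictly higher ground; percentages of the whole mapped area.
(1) The general tilt is down to the south-west (the land rises towards the north-east).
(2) The lowest point lies in the south-west quarter of the map.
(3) Ground above 800 m makes up about 25 % of the sheet.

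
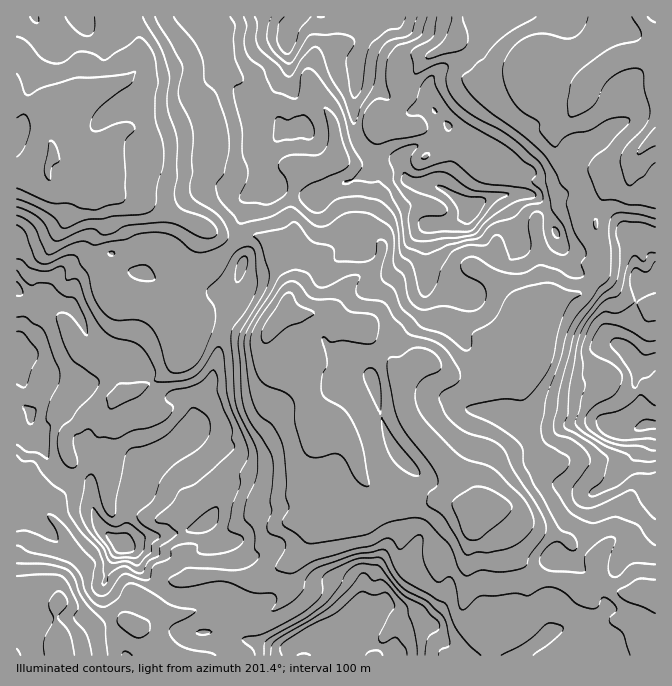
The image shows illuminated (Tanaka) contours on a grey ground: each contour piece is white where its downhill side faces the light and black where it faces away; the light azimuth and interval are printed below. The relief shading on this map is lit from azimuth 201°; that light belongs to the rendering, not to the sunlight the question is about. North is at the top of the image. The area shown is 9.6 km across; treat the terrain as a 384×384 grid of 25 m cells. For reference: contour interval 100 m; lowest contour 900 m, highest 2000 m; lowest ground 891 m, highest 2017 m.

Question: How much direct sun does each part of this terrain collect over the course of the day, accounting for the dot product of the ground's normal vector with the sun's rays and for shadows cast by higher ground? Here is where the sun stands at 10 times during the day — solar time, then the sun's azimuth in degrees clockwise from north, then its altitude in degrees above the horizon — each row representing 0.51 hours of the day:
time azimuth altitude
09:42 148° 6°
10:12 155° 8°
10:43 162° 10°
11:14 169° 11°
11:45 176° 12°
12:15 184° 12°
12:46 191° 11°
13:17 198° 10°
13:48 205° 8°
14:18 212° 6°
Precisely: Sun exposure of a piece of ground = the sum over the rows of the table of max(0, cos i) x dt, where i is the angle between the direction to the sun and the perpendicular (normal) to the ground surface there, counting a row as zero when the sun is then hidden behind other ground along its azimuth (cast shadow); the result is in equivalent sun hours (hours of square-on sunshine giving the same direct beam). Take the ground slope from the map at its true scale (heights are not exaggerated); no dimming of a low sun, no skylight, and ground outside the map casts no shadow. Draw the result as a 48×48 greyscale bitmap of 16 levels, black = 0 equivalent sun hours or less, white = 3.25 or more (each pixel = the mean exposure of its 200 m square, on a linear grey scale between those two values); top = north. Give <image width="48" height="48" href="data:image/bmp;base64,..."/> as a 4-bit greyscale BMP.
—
<image width="48" height="48" href="data:image/bmp;base64,Qk32BAAAAAAAAHYAAAAoAAAAMAAAADAAAAABAAQAAAAAAIAEAAATCwAAEwsAABAAAAAAAAAAAAAAABEREQAiIiIAMzMzAERERABVVVUAZmZmAHd3dwCIiIgAmZmZAKqqqgC7u7sAzMzMAN3d3QDu7u4A////AHREVVMQF6qXiUNshlWEE0ZxAAFIhlRDM3ZmdUEAR3iXQQAAQyZyAVowIgADeIUyMzRYhoIDIAAAAAAAABNXIkMQJEIBEjQyIkMgPNqnd0ECMQAAABQ1YgAQASMzEAFCADV2nOpYpjVlIQAAAAAAAAARAAAAAAEAAJibhWrvcgAAAAAAAAAAAAAAAAAAAkRpiu7/tF/8iXZmZSAAAAAAAAAAAAAXqWJYvM79eJ/9yYvscyEAAAAAABAQAAASMUUkirqUjNU0netEUwAAAAAAABEAAAAAAnpjaMlGqzAAATejAAAAAAAAAAAAAAABSZm6iVNIhQABIiAUEBEAAAAAAAAAAAAmicuZmER2MgAmdlICQhAAAAAAAAAAAANpec7ZdkSJUQAUZmdRRCEAAAAAATMiI1eZcxS9l0ikEQATaHZ3RCEAAAAAEzIjVWd0EAE5y6tgEQAjWKh3dREAAAAAIQE1ZmVVQyNGzuxAIQEAFIqGYgAAAAABEBJFZmZGd5z/7UQzEQAAADZlIAABEAARACRWiZdVv//t/2YmMAAAAAMiEAABEBEiETRoiGMSNWUQE1NRdAAAAAAREAAREiIzIjQzMhIjMxAAAEN1OVEAARAiIAABJENjIhEQAAERMyAAEGQ3UkVSAAAUIQABIzdTIgABEAAAIzEBVYYzEDVUAAADMQATIkMCIhAVUyEQEjVIiVUxAjMgAAACIQEzIxACVDR5ZDIhIlm5IAARJRAAAAABQgASMgACa922VEMiIiMxAAATUwAAAAACdiAAEAAUislVh2RDIRAAAAA2UQAAAAACeXIAAmmXq7q7uFQzIQAAADFTEAAAEzM1aac2qXrLisy5dlVEMQAAAzEAAQAkQyIjZYqXnIR6hnhSI2d2VTAANwAAARNUMRIARTi4abg1lmUwFKyolzAAEQAAATQAEhERFCV2VJyzenh1apiIlRERAAAAABEBNBAAACEUhlVDXd3v50ZWkxAhAAAAAAAAAAAAIVh3qoVIaP//+XQlYAAyAAAAAAAAAAAWaauqynaadTRs3thDAAEgAAAAAAAAADiprMzN273KkwA1jNvIAREAAAAAAAAAAUd1SKuUSdy6irtwAnqjARAAAAAAAAAAACMyITIgAli3hjIAAAABEAAAARAAAAAAAjMzRTEhAAFnUAAAAAABAREQACAAAAAAEjNDRViaggdiEAAAAAAAASMhACAAAAABIzNEQii6hFYAAAAAAAAAAAJFMBAAASESRVREVEREM2UAAAAAAAAAAAAmhgAAABNTNWVVZlISFIgiERMAAAAAAAABNSIiEAEjJGZWVERjKJmFICAAAAAAEAAAAlZ0QxABEjVmIUiUaoaEERAAAAABIgARI1aaiJYyMyJnNme4qGRTMgEAAQARIzISJGaJhnZkNlVSar3rlURUMQABEiERNVYwAXiIrId2Z3djV6urpiJ5hzAANFRERmZ3Zrl2mWd4qIhEM0Rp26mc/rYQRWh3ZmZVVHVGZEZoiHQkZjEXqmRXp3VCMzeYZVVDNg=="/>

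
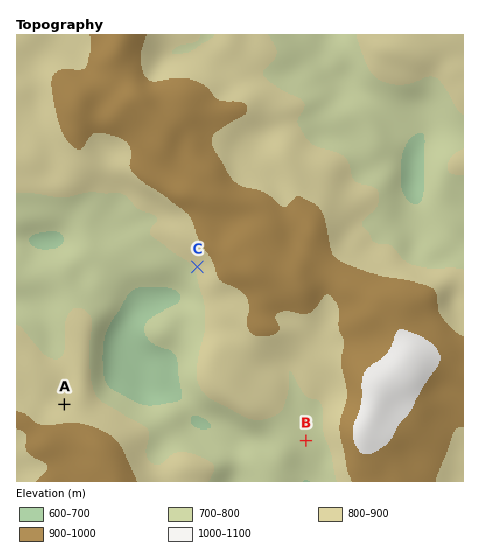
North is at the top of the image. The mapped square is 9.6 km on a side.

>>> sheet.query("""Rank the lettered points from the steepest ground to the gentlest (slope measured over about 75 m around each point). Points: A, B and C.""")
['C', 'A', 'B']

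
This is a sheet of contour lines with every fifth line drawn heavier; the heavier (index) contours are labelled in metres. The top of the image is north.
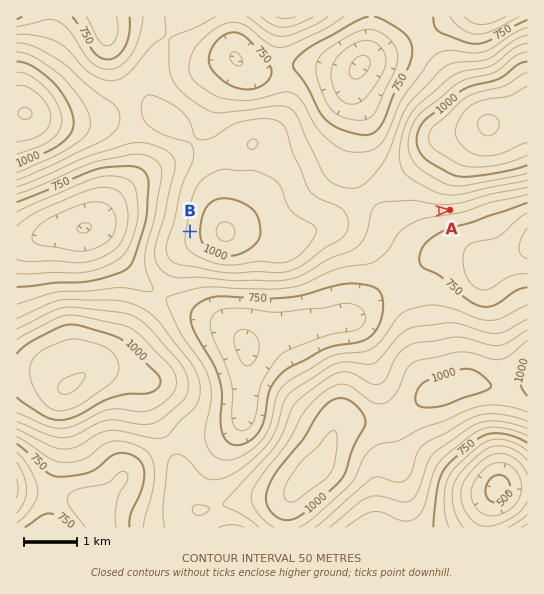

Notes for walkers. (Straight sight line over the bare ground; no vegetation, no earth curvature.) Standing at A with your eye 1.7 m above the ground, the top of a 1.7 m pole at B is out of sight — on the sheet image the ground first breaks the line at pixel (358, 218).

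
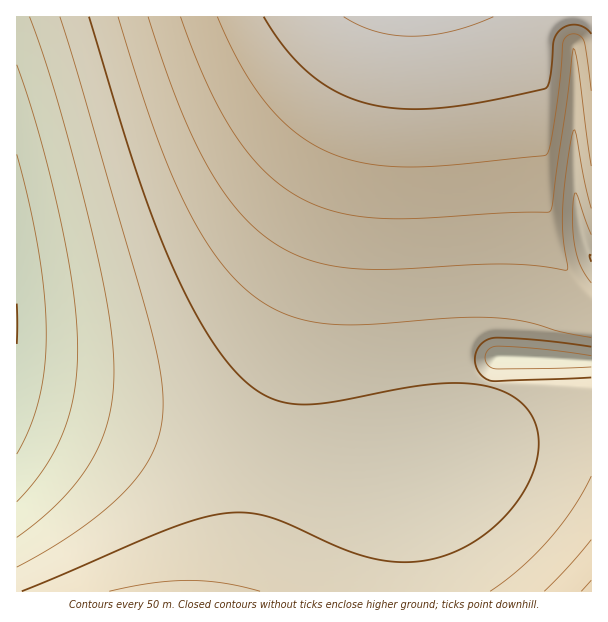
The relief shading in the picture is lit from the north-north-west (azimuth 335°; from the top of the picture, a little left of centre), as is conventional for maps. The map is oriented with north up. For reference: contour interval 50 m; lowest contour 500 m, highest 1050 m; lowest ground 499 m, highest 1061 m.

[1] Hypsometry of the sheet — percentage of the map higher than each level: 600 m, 95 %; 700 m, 83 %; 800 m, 40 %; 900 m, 20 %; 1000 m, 7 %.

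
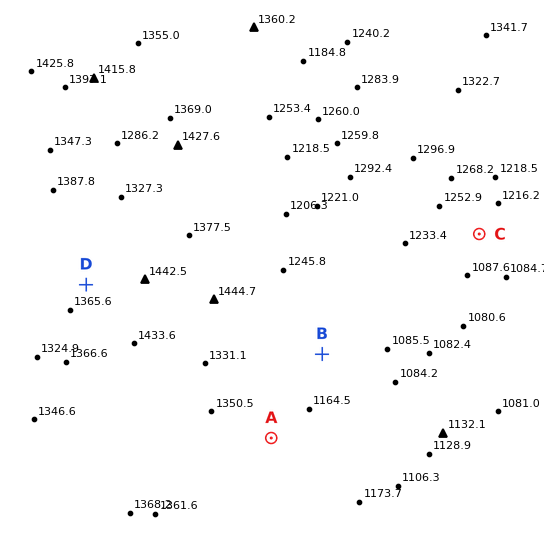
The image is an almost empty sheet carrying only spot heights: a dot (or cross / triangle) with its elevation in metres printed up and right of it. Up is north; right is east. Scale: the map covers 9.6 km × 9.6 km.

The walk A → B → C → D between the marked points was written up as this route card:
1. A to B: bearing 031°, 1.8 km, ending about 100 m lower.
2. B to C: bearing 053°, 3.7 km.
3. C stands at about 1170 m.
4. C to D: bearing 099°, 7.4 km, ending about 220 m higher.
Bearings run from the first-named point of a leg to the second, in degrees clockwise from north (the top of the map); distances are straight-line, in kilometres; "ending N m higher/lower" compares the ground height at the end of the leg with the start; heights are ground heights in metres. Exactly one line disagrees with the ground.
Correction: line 4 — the bearing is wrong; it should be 263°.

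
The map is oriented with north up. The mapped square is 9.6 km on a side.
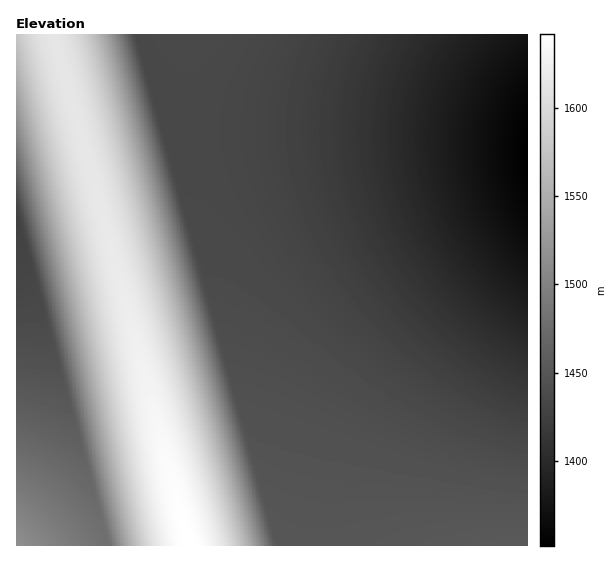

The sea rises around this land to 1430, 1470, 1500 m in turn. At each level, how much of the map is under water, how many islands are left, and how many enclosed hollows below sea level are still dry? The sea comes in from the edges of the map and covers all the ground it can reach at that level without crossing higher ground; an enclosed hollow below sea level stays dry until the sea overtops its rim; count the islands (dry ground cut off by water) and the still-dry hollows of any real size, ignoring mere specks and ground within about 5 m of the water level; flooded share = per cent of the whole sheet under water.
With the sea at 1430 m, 30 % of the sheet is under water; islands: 0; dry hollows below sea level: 0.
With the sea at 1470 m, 69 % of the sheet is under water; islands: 0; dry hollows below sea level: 0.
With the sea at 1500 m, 74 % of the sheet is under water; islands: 0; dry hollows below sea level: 0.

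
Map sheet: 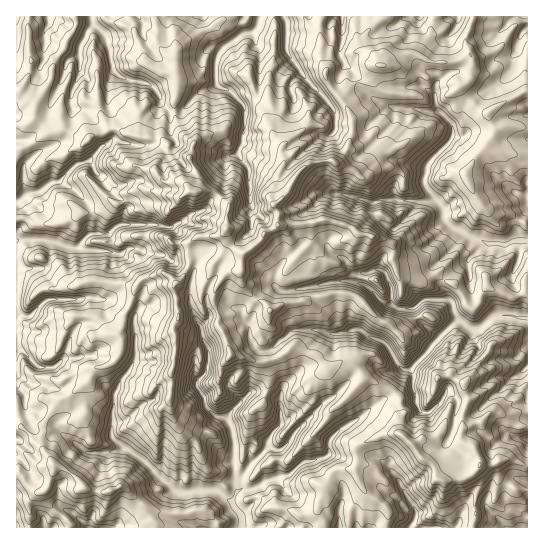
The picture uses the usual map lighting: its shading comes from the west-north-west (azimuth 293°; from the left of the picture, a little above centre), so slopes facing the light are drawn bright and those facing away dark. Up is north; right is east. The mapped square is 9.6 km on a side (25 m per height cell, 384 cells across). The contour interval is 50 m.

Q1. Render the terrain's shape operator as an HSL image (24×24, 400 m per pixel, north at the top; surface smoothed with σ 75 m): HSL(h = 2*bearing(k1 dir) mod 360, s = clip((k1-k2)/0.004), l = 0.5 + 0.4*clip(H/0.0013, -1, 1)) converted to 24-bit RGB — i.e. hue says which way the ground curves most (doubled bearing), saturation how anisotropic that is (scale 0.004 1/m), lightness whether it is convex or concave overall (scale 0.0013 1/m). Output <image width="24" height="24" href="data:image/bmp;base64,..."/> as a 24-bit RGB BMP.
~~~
<image width="24" height="24" href="data:image/bmp;base64,Qk32BgAAAAAAADYAAAAoAAAAGAAAABgAAAABABgAAAAAAMAGAAATCwAAEwsAAAAAAAAAAAAA5ZcoJmF15FUakyRoMqw6c5pbk8bDmXfXsprgo9/YRSBe0maxbLjLiHnFxbeHOzG8ZnGX0t6aHQ5W020jJY9R1d6BbydShqFTf2bJgHPJm2HIfa3n27zxgN2zRJiEQDYYcHgcizEePX+iQruKxDe6kkFAzLWeNT17jMSPw75RNgs60r16k65eYqMqPmabjajPcW7EzoyMZ+XQTmGibrWSzKW5OQkjmXNVtHZRdtmwKit851w7FVsNSOKr3pzfpHHKm653kx6KbkaSl+eoo4bJ4LTaO561ko4qrVBYq92ee006fVUSHm8WLwQJw85OsIl3iNycgG87ph2fGZZN/hn//hwPATINz5tcr2pUTytPmtupaq+Wil2IptKaQknNgaDZZL12oIdRljh1vN2uKgpShYS+w4h4bsdtbb6faF/gxQiNYqU0AN7UD9hC9SmBF4g7x4XCipDlfOTr3YTbUa23xHRXcWAzrG0Yp1KApm96ZpB/wKSADhJgg7tL1me7sem3Jx/haA0AAM7F8drdGQxadb9Fxuo0y2bMHVgtlaxgA5ZzRVoA32ZmX8couIveZ2OucDqUrm26snClwLOMCTBHtIDIR0LM6/uyGgAz/O3PCnuB2csLFkRpzKq0SqNhj8c4f5PBmOTUOQB3+d7SDYVzwdmHJIlMgFKpCiG/lqgJsKExzXmq3pSyCTkxfEJn+unRABgz/5ytR5bMjrrig2K1O41dlKq7enWwr8tZfzQEADMG6ObAhqLU4pbFvVNBJX9xPCBx06W+MlCzkKlKwsl+EA9+llW1+ffKFwlwMPATe6vQeEUiHdjOrL7eXpO7orPP7TZGMwAg6ffUADMg3MmNJB1+9dbdRHWTIVJ0sWiQe4jLdrqzwoukLhB7aLa1+OvTEgEyy/LBbThoz3xzL4g5WlESgG8WMy4DuB4JzPz/3pbv7nP+AFMNL0MDV5gYuh0+/wDtAGgBdoEDinsaakc00jRRM04x8faJRRWXeLxMeUlVfNq1soflurHnr5XZiZrfuf/pMwAEH0EApKUAXwJY9dbZQSB5VMnWIoKi0aPt19bys7joeJ/YupvhfV/e3vrRMy+Zt12SndSROGlIgV8rZH4WTXUMdIcLtQAGVgDd6KTvl5nlpPDnciKtmN/NtjbSLhvGXOawWLF1inhBUTQWZXYtk4kXRRcCertGrGeD3a+XQmJxUIF2lHV1qnq0tUqQgZ0tFvJDaJqLUomeuGlkKrWmwWmXIVHQUGsYQi8MdWYYF3EHNhbycZHxgKX0m7L52Jnk2G13GMGP9rPiS42EbYxabEBclInD1+f0cqnyvnbBUn6HgUZRWzEidHAhTGkmg4fcp4bWx6vVgkXKmMQjTkUDaT4APGAAGDAD4t98I5/GeAtewfGeQ3zgx8v0n9Lo1FjD0kHu2kzZizu5gidswImxuuDTaKvLMVweRK+0ymCCpjJ8kYLXj2rBT22c77XTstLtY/foeg3laFrY8bi2Jl8oISoJMBsDOjoAMC8Did8CPgcfSHRIqt6idJ5sXCc+m0PSVowgA3QyoVX3siJJMMaXhdbih9TXw9SILzFVwQyuPqtfz5te87DXbDF9nuTs297wRWTRjNFlHBW6oKfUw8OPazZUVFmoO0izmUjI6GrDAEgWZtmPycI7oo5BWSd768mDPjwYCDVKjZtWpsNxJN5RrLL03GSphlNzuF6Bt1hWBzMikK1Ryoehf4mqiZyuqXNhdYWvUqep5qbiG5rIZ8d7b7ubMFeQ5bG95LvrBhthtsuVerKLx2JlEF072p5IUWGBcYuUvpTJ18jlBilIeYVBuaR5e2CyrqV5WpOPRkWWpqtjVWSUraeHQWubcZkmZKlWcbKETwBux9uXWaBxw7JvZBh3puBzYWSdbF0vcWkgbDAMupstb7O3zY6wgYVDkL6juFadK2+o3sufLnyWso8yPgcY4uGtM5dBRBANeRYci+KJSVuY110WwAAWgcWDiEJYXbSMZs/LJx2d07i4Tp9LN29F1IjQvoNP241eGmJ77MxpJQYz0mpphcrVrcqQsXZ5DRiK2vHsdDfVXb5XOgc43vPYQyNhx4Sqn7LLcGaqY2fEPcXDwM+WVG6TUZpXzOFhQCh23182Uu9dKhBNssSNllycw7KalFBjEEkecMA3hyhqlACkj8ClusmJNS6kZ7aPu4+mhHW8VKODdUaQzcV6s16iPKKV3uFbJC1g6cSuCgZeS6rHaMWVjqpngqJTeT+s4bjgOsijIX+CrQG2nMJ+s857JRuXrHhsWZU4NXdmy39+IUhy4auPUoh/rk05"/>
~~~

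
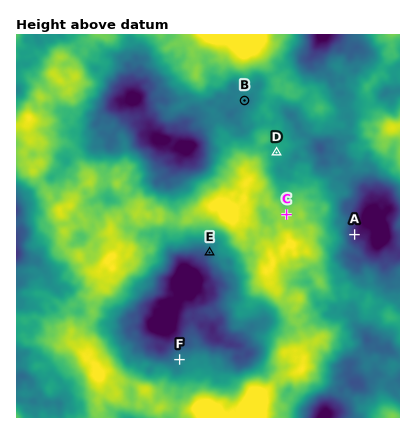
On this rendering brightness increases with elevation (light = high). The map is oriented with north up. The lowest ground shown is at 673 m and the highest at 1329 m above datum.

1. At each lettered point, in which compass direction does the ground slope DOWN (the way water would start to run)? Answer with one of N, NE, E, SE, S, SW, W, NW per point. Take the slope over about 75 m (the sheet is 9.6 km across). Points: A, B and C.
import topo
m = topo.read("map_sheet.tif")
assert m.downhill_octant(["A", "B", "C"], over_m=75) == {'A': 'E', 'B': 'SE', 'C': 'N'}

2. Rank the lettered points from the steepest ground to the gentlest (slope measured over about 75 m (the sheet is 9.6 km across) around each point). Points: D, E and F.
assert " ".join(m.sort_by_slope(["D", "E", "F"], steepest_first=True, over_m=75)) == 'E F D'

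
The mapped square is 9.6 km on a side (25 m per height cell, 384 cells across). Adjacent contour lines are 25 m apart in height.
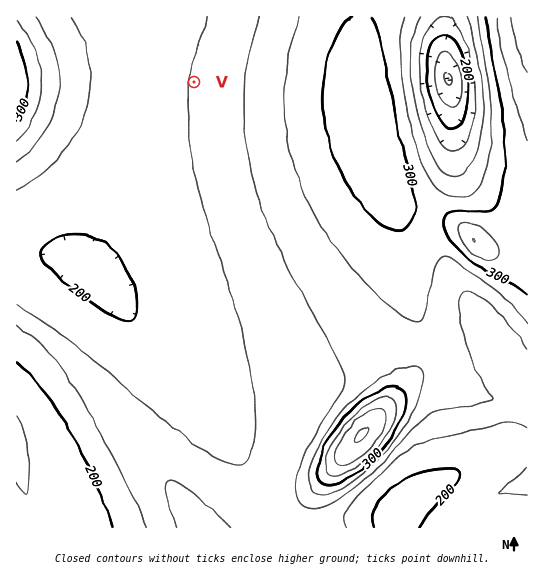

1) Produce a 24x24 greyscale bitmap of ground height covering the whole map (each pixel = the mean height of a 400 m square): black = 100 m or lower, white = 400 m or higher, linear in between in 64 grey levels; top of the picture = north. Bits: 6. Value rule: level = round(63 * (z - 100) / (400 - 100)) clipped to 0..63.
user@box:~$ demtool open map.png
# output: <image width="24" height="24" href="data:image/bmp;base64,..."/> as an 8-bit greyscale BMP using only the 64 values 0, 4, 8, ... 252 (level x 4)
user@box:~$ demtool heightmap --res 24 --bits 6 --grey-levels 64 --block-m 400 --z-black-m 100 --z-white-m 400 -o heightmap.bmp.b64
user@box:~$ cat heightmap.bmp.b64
<image width="24" height="24" href="data:image/bmp;base64,Qk12BgAAAAAAADYEAAAoAAAAGAAAABgAAAABAAgAAAAAAEACAAATCwAAEwsAAAABAAAAAAAAAAAAAAEBAQACAgIAAwMDAAQEBAAFBQUABgYGAAcHBwAICAgACQkJAAoKCgALCwsADAwMAA0NDQAODg4ADw8PABAQEAAREREAEhISABMTEwAUFBQAFRUVABYWFgAXFxcAGBgYABkZGQAaGhoAGxsbABwcHAAdHR0AHh4eAB8fHwAgICAAISEhACIiIgAjIyMAJCQkACUlJQAmJiYAJycnACgoKAApKSkAKioqACsrKwAsLCwALS0tAC4uLgAvLy8AMDAwADExMQAyMjIAMzMzADQ0NAA1NTUANjY2ADc3NwA4ODgAOTk5ADo6OgA7OzsAPDw8AD09PQA+Pj4APz8/AEBAQABBQUEAQkJCAENDQwBEREQARUVFAEZGRgBHR0cASEhIAElJSQBKSkoAS0tLAExMTABNTU0ATk5OAE9PTwBQUFAAUVFRAFJSUgBTU1MAVFRUAFVVVQBWVlYAV1dXAFhYWABZWVkAWlpaAFtbWwBcXFwAXV1dAF5eXgBfX18AYGBgAGFhYQBiYmIAY2NjAGRkZABlZWUAZmZmAGdnZwBoaGgAaWlpAGpqagBra2sAbGxsAG1tbQBubm4Ab29vAHBwcABxcXEAcnJyAHNzcwB0dHQAdXV1AHZ2dgB3d3cAeHh4AHl5eQB6enoAe3t7AHx8fAB9fX0Afn5+AH9/fwCAgIAAgYGBAIKCggCDg4MAhISEAIWFhQCGhoYAh4eHAIiIiACJiYkAioqKAIuLiwCMjIwAjY2NAI6OjgCPj48AkJCQAJGRkQCSkpIAk5OTAJSUlACVlZUAlpaWAJeXlwCYmJgAmZmZAJqamgCbm5sAnJycAJ2dnQCenp4An5+fAKCgoAChoaEAoqKiAKOjowCkpKQApaWlAKampgCnp6cAqKioAKmpqQCqqqoAq6urAKysrACtra0Arq6uAK+vrwCwsLAAsbGxALKysgCzs7MAtLS0ALW1tQC2trYAt7e3ALi4uAC5ubkAurq6ALu7uwC8vLwAvb29AL6+vgC/v78AwMDAAMHBwQDCwsIAw8PDAMTExADFxcUAxsbGAMfHxwDIyMgAycnJAMrKygDLy8sAzMzMAM3NzQDOzs4Az8/PANDQ0ADR0dEA0tLSANPT0wDU1NQA1dXVANbW1gDX19cA2NjYANnZ2QDa2toA29vbANzc3ADd3d0A3t7eAN/f3wDg4OAA4eHhAOLi4gDj4+MA5OTkAOXl5QDm5uYA5+fnAOjo6ADp6ekA6urqAOvr6wDs7OwA7e3tAO7u7gDv7+8A8PDwAPHx8QDy8vIA8/PzAPT09AD19fUA9vb2APf39wD4+PgA+fn5APr6+gD7+/sA/Pz8AP39/QD+/v4A////AERESExUZHCAhIB4dHR4dGhYTExYXFxcYEBESFBcaHiAfHRwcHSEkHxgUExQWGBkaEBESFRgcHx8dGxsbHCItLSEYFRUVFhgaEBETFxodHh0bGhobHCAtNzEhGRgXFxcYEBIVGRwdHBsZGRobHB0lNDkuIBwbGhkZERQXGxwcGhkYGRkbHB0fKDMyJiAfHh0cExYZGxsaGBcYGBobHB0eICYrJyMiIR4bFhkbGxkYFxcXGBobHB0fICEkJSQjIBwbGRobGRcWFhYXGRobHR4fICIjJCQiHhseGhoZFxYVFhYYGRocHR4gISMkJSQhHR0iGhgXFRUVFhcYGRscHh8hIiQlJSQhHiEmFxYVFBQVFhcYGhsdHiAiIyUmJiUhIicrFhUUFBUVFhcZGhweHyEjJSYoKCYlKy4tFhUVFRUWFxgZGxweICIkJigpKScrMy8tFxYWFhYWFxgaGx0fISMmKCorKiksLSwtGRgXFhYXGBkaHB4gIiQnKSssKiclJiksHBkYFxcXGBkaHB4gIyYoKiwtKiQgIigsHxwaGBgYGBkbHB8hJCYpKy0tKCAbHyctJB8bGRgYGRobHR8hJCcqLC0sJhwXHScuKCEcGhkYGRobHR8iJCcqLC0rIxcSGicvKiIdGhkYGRobHR8iJScqLC0qIRMNGigxKiIdGhkYGRkbHB8hJCcqLCwpHxIOHCozJyEcGhkYGBkaHB4hJCcpKysoIBUTHy00Ix8bGRgYGBkaGx4gIyYoKiooIhoZIy41A=="/>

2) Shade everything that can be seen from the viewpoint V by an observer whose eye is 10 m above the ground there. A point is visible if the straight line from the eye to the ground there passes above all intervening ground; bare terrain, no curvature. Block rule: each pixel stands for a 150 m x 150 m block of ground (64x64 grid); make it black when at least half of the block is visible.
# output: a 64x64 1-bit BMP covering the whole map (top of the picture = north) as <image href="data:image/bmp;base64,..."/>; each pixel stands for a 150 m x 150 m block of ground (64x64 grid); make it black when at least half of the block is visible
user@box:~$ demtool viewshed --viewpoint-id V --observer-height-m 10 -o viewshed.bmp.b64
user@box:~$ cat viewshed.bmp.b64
<image width="64" height="64" href="data:image/bmp;base64,Qk0+AgAAAAAAAD4AAAAoAAAAQAAAAEAAAAABAAEAAAAAAAACAAATCwAAEwsAAAIAAAAAAAAA////AAAAAAAAAAP/4AAAAAAAB//AAAAAAAAH/8AAAAAAAA//4AAAAAAAH//wAAAAAAA///gAAAAAAD///AAAAAAAf//+AAAAAAD///8AAAAAAP///4AAAAAB////wAAAAAP////gAAAAB///5/AAAAAH///j+AAAAA///8H8AAAAH///gH4AAAA///+APwAAAD///wAPgAAAf///AAAAAAD///4AAAAAAf///gAAAAAD///8AAAAAAf///wAAAAAD///+AAAAAAf///4AAAAAH////AAAAAA////8AAAAAD////wAAAAAP///+AAAAAA////4AAAAAD////gAAAAAP///8AAAAAA////wAAAAAD////AAAAAAP///8AAAAAA////wAAAAAD////AAAAAAP///8AAAAAA////4AAAAAD////wAAAAAP////wAAAAA/////wAAAAD/////wAAAAP/////wAAAA//////wAAAD//////gAAAP/////+AAAA//////8AAAD//////wAAAP//////AAAA//////8AAAD//////wAAAP//////AAAA//////8AAAD//////wAAAP//////AAAA//////8AAAD//////wAAAP/////+AAAA//////4AAAD//////gAAAP/////+AAAA//////4AAAD//////gAAAA=="/>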